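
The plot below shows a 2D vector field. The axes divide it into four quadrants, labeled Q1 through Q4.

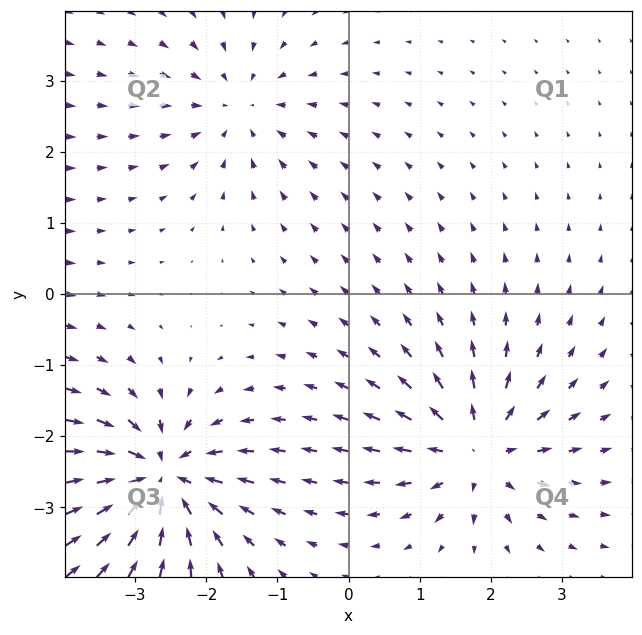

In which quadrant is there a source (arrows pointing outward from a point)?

The source sits at approximately (1.8, -2.2), which lies in quadrant Q4. The divergence there is about +5, positive as expected for a source.

Q4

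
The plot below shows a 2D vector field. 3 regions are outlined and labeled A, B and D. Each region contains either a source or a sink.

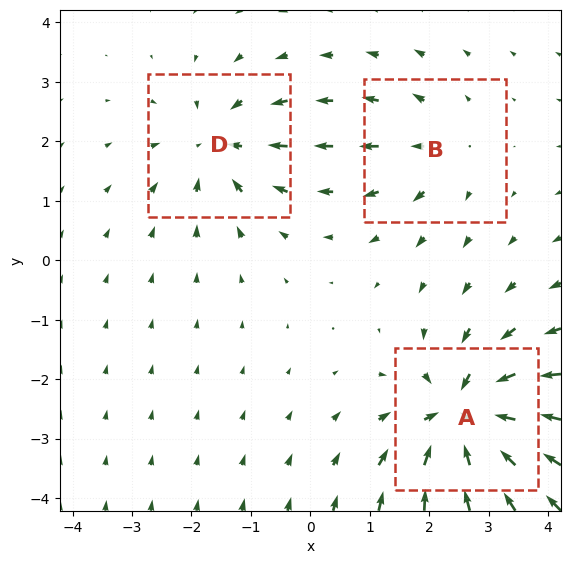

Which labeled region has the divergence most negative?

A

Divergence at each region's feature centre — A: about -6, B: about +2, D: about -3. Region A is most negative.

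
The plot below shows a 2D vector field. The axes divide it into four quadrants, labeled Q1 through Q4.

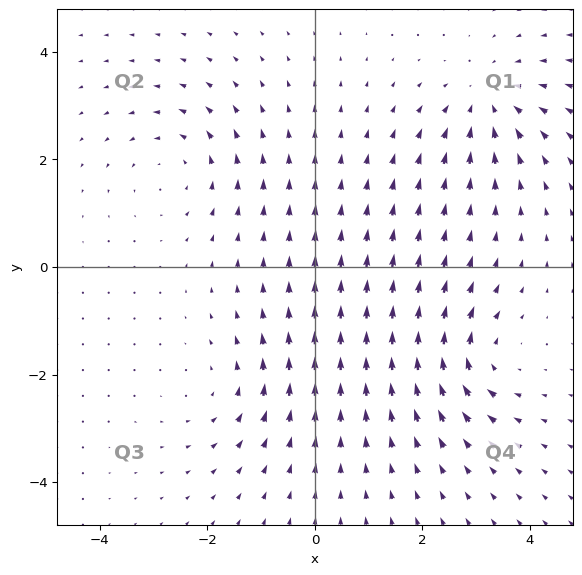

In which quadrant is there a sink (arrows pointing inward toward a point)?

Q1

The sink sits at approximately (3.2, 3.1), which lies in quadrant Q1. The divergence there is about -4, negative as expected for a sink.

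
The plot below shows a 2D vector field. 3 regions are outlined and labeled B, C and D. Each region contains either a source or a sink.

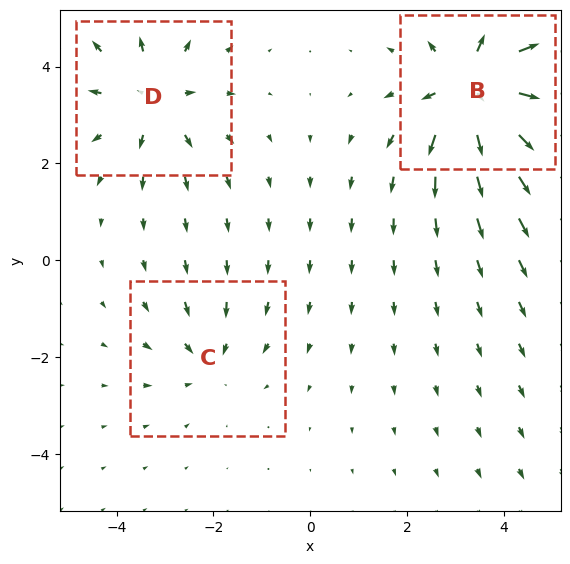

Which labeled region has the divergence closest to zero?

C

Divergence at each region's feature centre — B: about +5, C: about -2, D: about +3. Region C is closest to zero.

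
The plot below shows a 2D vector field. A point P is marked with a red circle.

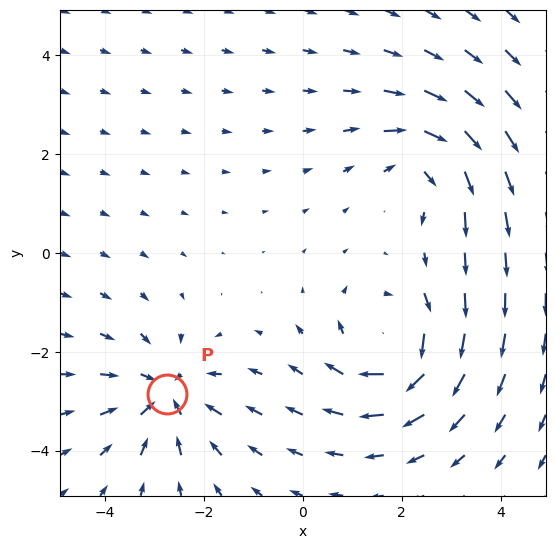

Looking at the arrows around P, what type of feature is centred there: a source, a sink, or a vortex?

At P (-2.8, -2.9) the arrows converge inward. Divergence about -4, curl ≈0 — negative divergence with near-zero curl is a sink.

sink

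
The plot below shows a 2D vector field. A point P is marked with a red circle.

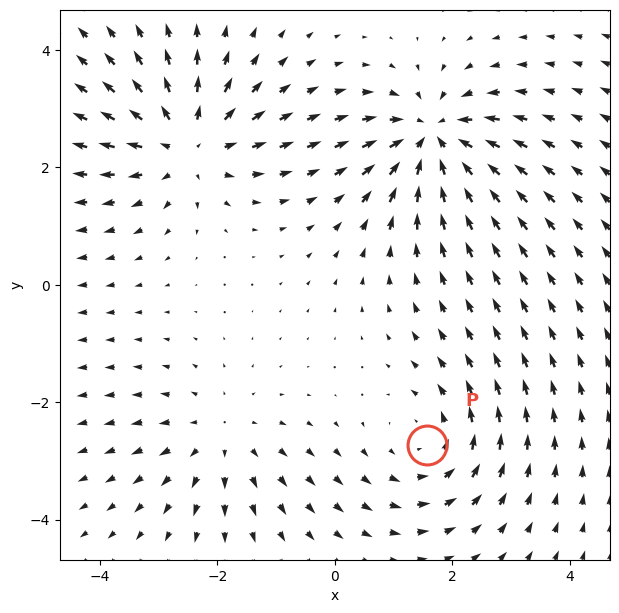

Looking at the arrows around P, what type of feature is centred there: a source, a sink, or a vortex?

At P (1.6, -2.7) the arrows circulate counterclockwise. Divergence ≈0, curl about +3 — near-zero divergence with nonzero curl is a vortex.

vortex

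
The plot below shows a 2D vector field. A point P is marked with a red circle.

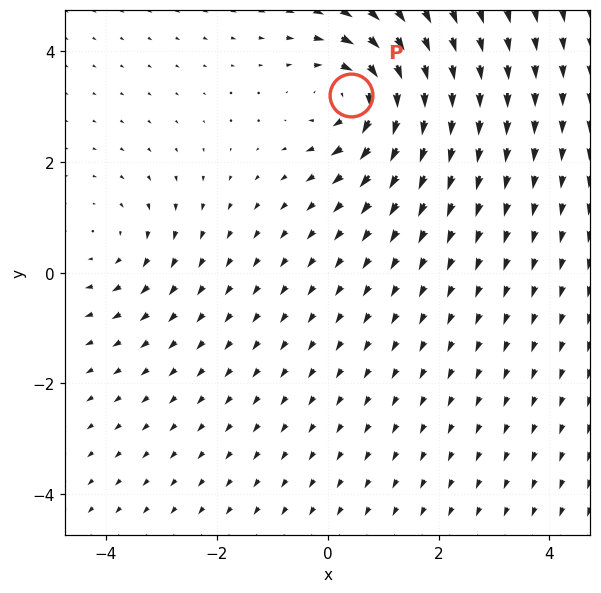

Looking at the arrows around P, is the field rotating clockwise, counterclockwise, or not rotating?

clockwise

Near P at (0.4, 3.2) the arrows circulate clockwise. The curl (z-component) there is about -5; negative curl means clockwise rotation.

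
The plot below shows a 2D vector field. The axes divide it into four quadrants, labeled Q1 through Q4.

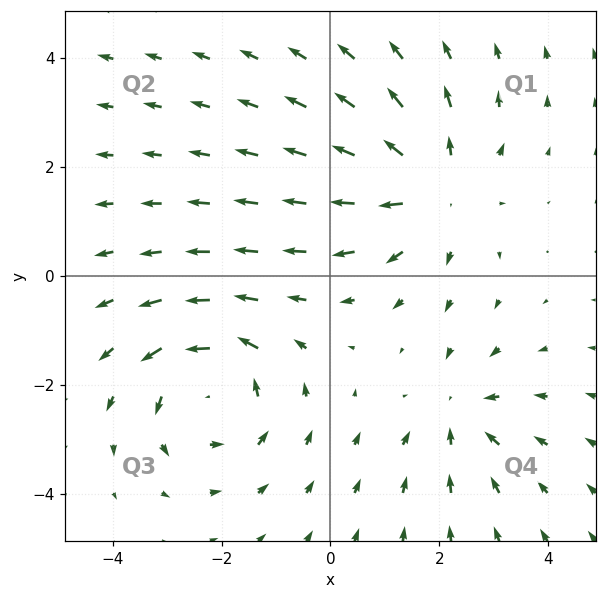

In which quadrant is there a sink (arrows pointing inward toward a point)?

The sink sits at approximately (2.4, -2.6), which lies in quadrant Q4. The divergence there is about -3, negative as expected for a sink.

Q4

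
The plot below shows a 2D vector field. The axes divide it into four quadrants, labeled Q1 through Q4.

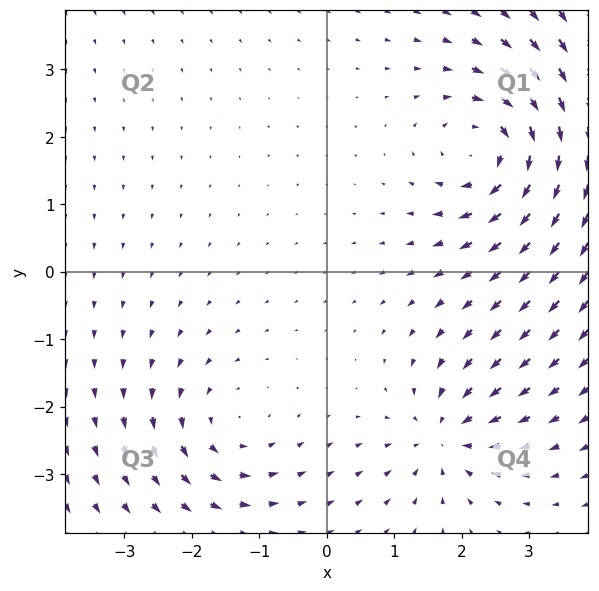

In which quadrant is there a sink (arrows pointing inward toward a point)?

Q4

The sink sits at approximately (1.8, -2.4), which lies in quadrant Q4. The divergence there is about -4, negative as expected for a sink.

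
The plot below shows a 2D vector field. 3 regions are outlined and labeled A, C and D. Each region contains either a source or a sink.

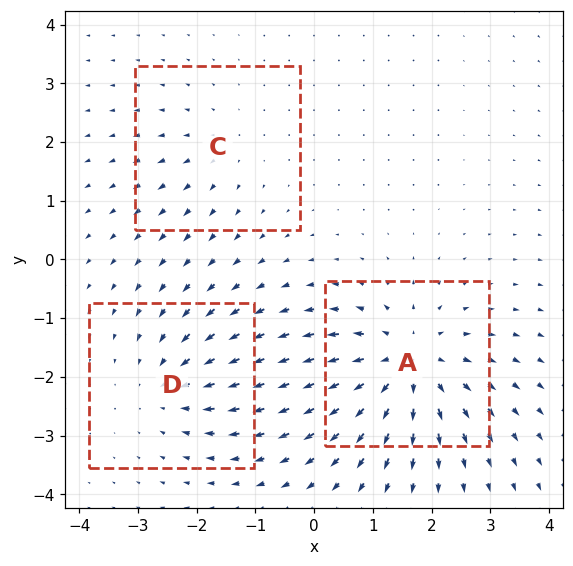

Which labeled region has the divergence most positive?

Divergence at each region's feature centre — A: about +5, C: about +2, D: about -3. Region A is most positive.

A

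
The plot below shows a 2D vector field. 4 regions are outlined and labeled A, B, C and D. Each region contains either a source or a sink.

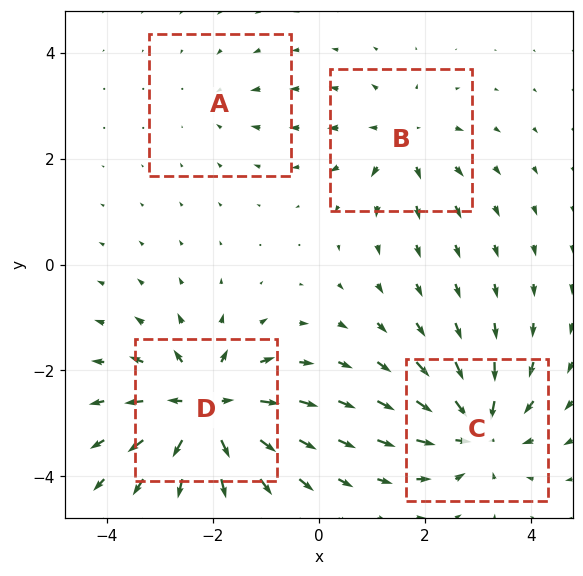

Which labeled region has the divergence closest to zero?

Divergence at each region's feature centre — A: about -2, B: about +4, C: about -7, D: about +8. Region A is closest to zero.

A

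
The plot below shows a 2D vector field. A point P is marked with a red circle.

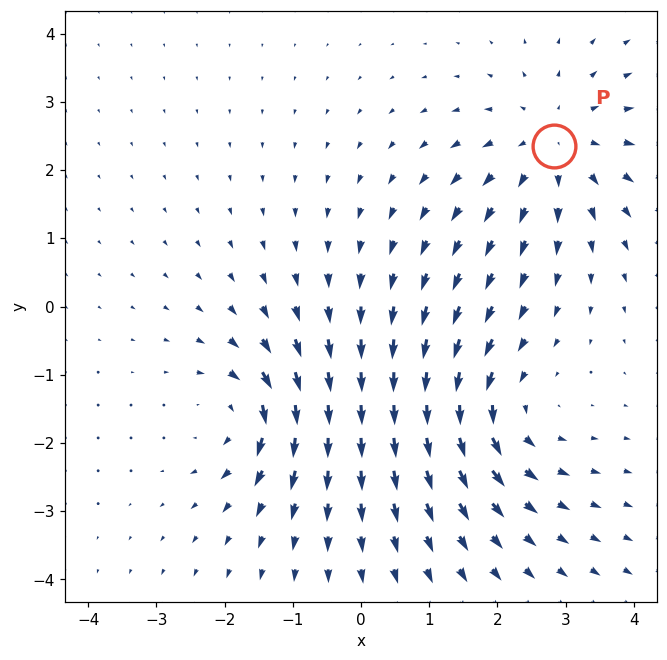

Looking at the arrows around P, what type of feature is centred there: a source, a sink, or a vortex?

At P (2.8, 2.4) the arrows spread outward. Divergence about +4, curl ≈0 — positive divergence with near-zero curl is a source.

source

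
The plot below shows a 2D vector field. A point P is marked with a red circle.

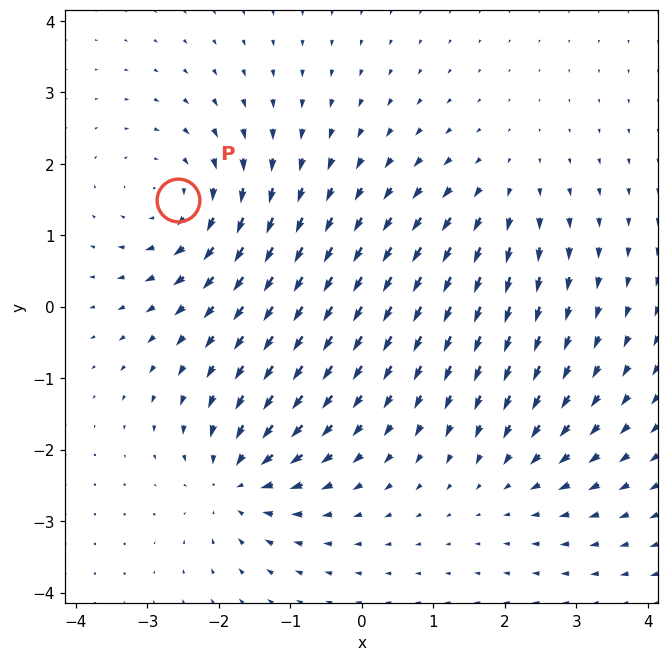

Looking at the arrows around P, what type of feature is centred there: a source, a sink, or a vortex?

At P (-2.6, 1.5) the arrows circulate clockwise. Divergence ≈0, curl about -5 — near-zero divergence with nonzero curl is a vortex.

vortex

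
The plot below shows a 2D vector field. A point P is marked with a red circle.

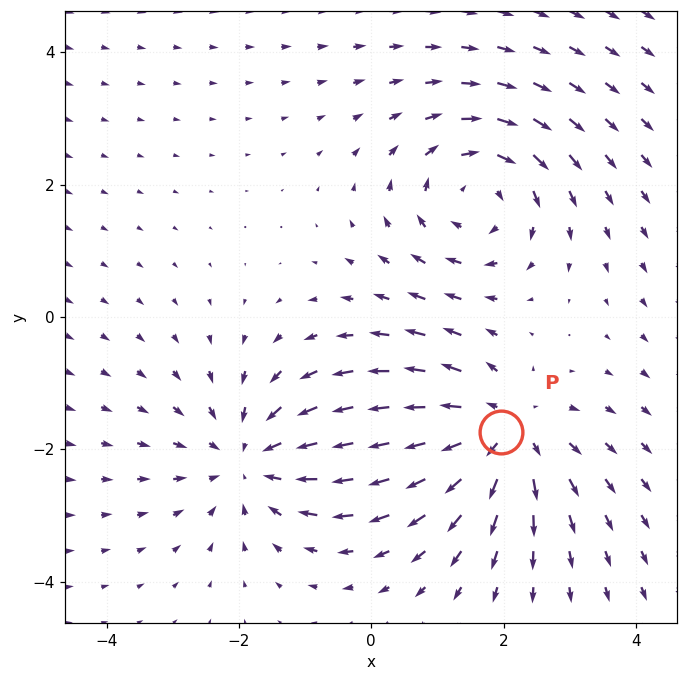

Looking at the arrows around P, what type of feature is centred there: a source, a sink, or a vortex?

source

At P (2.0, -1.7) the arrows spread outward. Divergence about +5, curl ≈0 — positive divergence with near-zero curl is a source.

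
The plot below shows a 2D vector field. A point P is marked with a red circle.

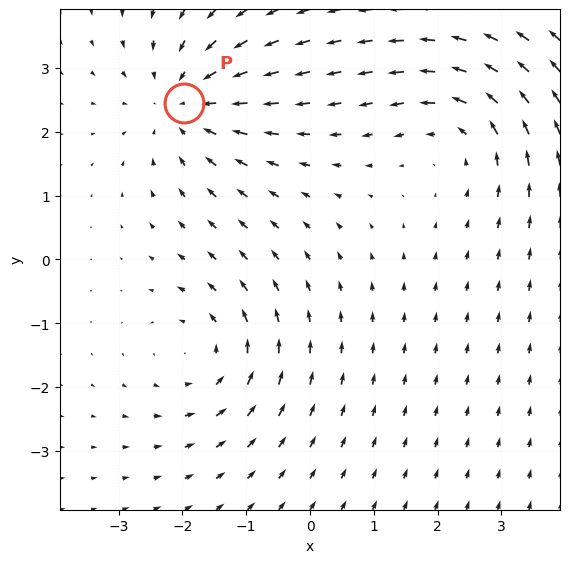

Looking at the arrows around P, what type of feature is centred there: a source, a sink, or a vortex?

At P (-2.0, 2.4) the arrows converge inward. Divergence about -4, curl ≈0 — negative divergence with near-zero curl is a sink.

sink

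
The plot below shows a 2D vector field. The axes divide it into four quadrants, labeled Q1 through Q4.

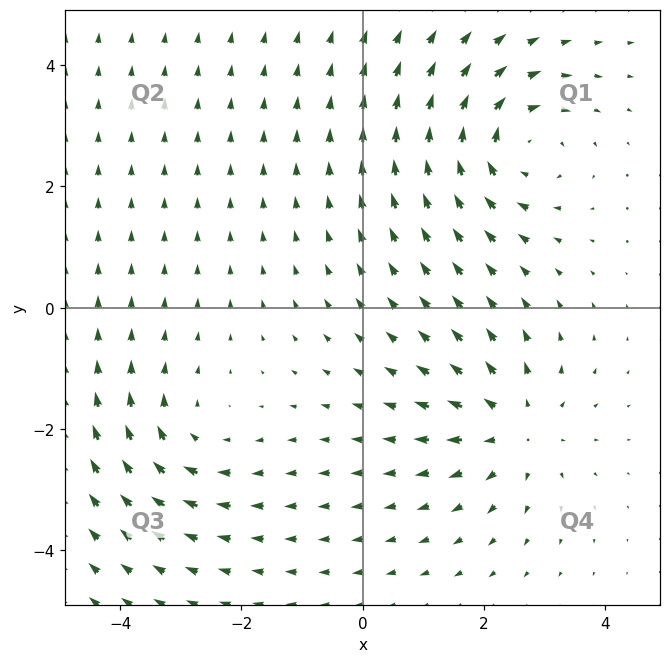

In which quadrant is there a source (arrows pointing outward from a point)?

The source sits at approximately (2.5, -2.0), which lies in quadrant Q4. The divergence there is about +4, positive as expected for a source.

Q4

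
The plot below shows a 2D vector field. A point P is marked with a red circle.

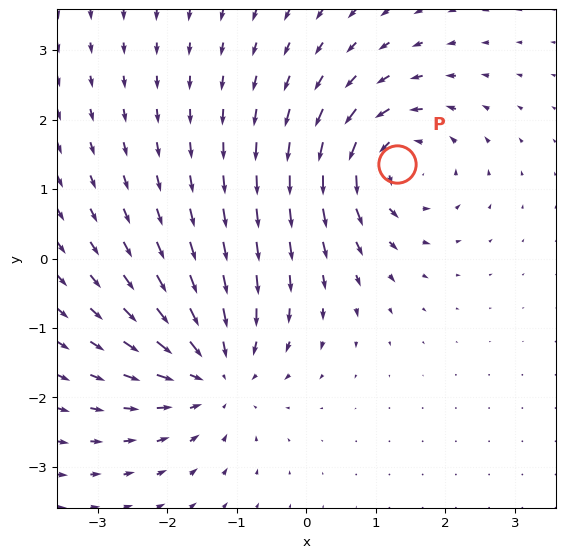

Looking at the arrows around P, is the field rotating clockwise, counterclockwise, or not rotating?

counterclockwise

Near P at (1.3, 1.4) the arrows circulate counterclockwise. The curl (z-component) there is about +6; positive curl means counterclockwise rotation.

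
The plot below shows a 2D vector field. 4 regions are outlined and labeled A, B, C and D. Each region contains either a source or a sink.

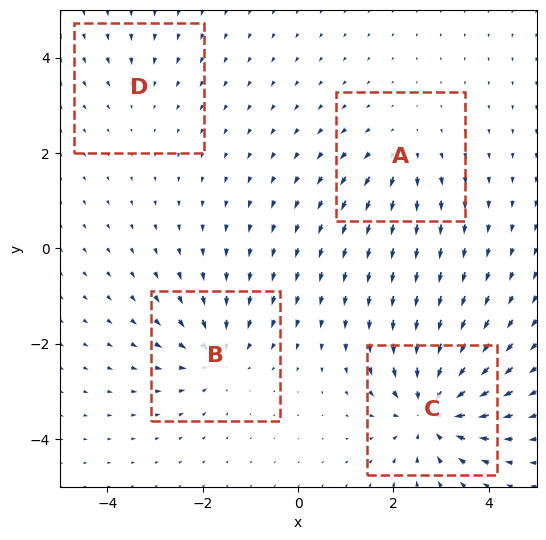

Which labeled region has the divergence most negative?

Divergence at each region's feature centre — A: about +4, B: about -5, C: about -8, D: about -2. Region C is most negative.

C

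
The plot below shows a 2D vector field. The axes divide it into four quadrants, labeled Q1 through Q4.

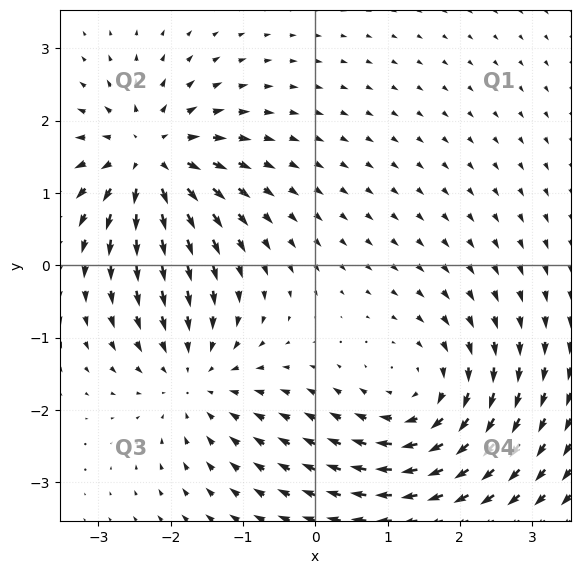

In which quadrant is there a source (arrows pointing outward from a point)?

The source sits at approximately (-2.3, 1.5), which lies in quadrant Q2. The divergence there is about +7, positive as expected for a source.

Q2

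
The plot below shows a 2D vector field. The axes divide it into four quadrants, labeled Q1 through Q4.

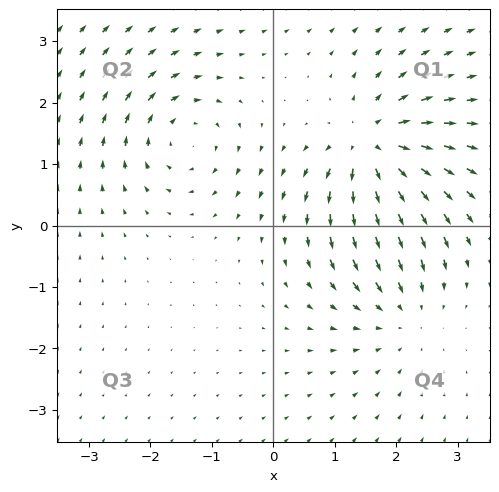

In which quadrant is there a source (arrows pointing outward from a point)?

The source sits at approximately (1.6, 1.3), which lies in quadrant Q1. The divergence there is about +6, positive as expected for a source.

Q1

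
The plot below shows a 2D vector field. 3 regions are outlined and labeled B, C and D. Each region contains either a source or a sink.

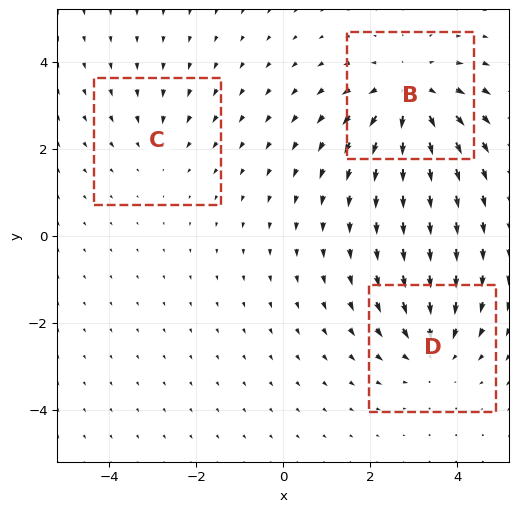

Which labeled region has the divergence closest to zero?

Divergence at each region's feature centre — B: about +4, C: about -2, D: about -3. Region C is closest to zero.

C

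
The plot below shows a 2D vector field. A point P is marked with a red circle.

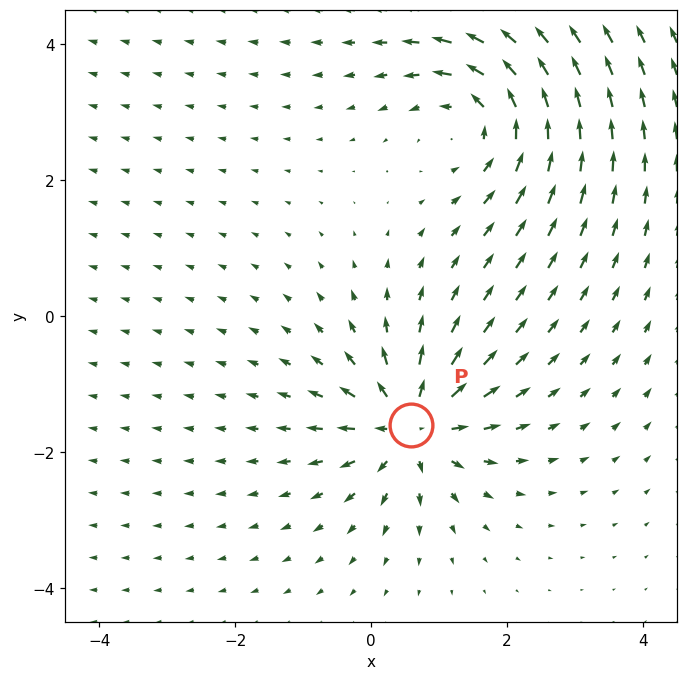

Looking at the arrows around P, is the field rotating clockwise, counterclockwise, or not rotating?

Near P at (0.6, -1.6) the arrows show no circulation. The curl there is ≈0.

not rotating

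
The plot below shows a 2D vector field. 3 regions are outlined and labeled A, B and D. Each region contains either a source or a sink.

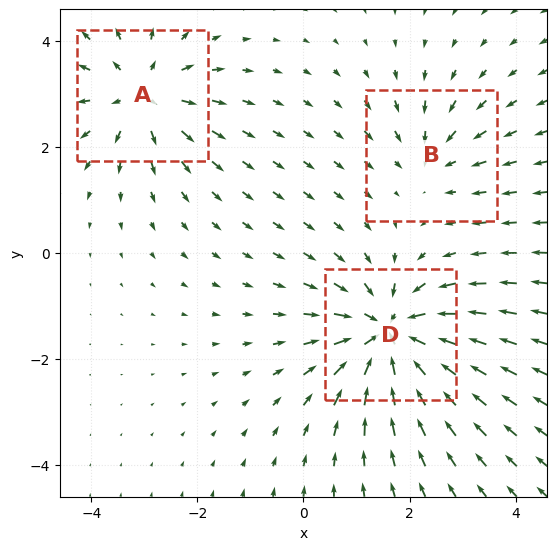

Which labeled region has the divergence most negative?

Divergence at each region's feature centre — A: about +4, B: about -2, D: about -5. Region D is most negative.

D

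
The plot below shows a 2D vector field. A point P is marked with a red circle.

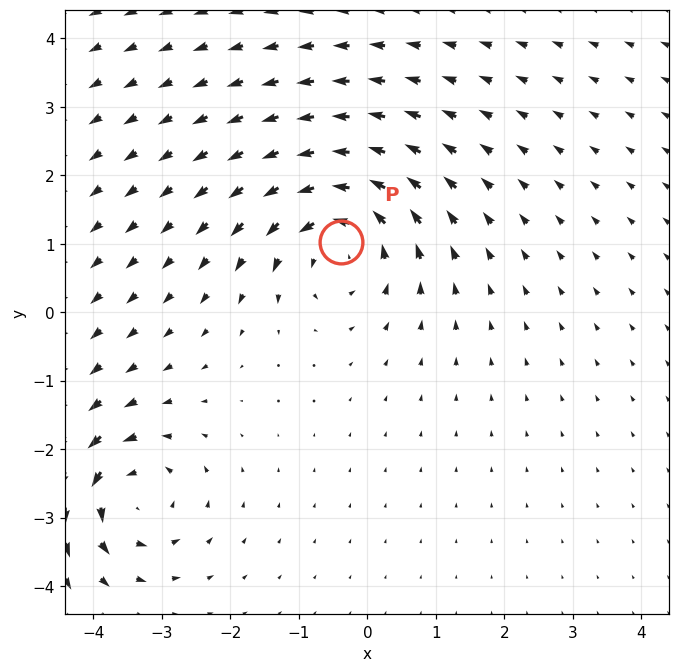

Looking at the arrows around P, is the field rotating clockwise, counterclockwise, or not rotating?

Near P at (-0.4, 1.0) the arrows circulate counterclockwise. The curl (z-component) there is about +5; positive curl means counterclockwise rotation.

counterclockwise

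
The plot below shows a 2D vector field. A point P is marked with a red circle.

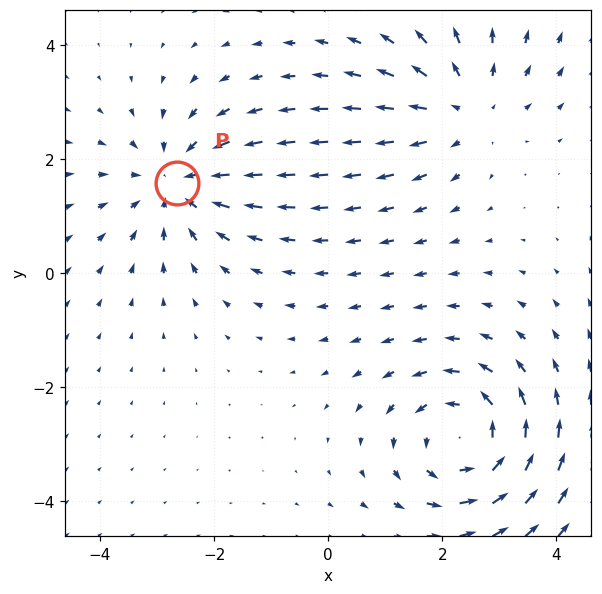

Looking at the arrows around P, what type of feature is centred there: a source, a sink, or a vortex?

At P (-2.6, 1.6) the arrows converge inward. Divergence about -3, curl ≈0 — negative divergence with near-zero curl is a sink.

sink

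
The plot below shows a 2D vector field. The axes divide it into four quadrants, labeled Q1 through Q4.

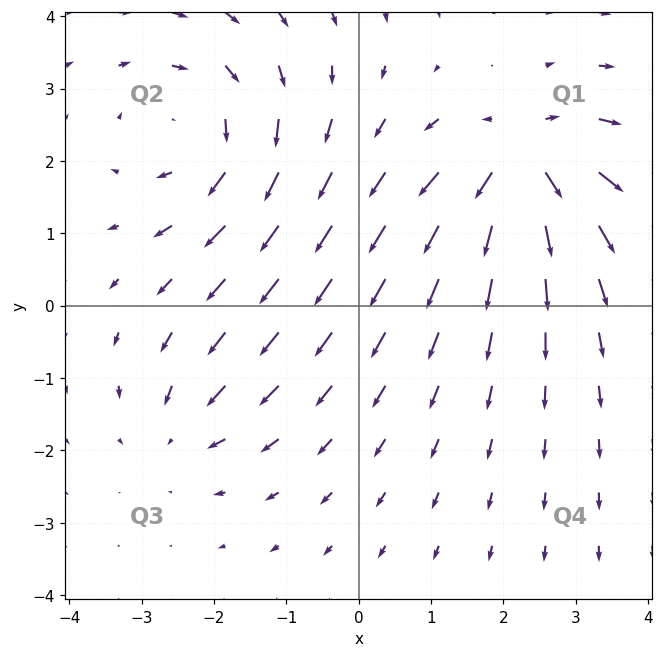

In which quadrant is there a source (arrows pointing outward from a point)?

The source sits at approximately (2.3, 2.0), which lies in quadrant Q1. The divergence there is about +6, positive as expected for a source.

Q1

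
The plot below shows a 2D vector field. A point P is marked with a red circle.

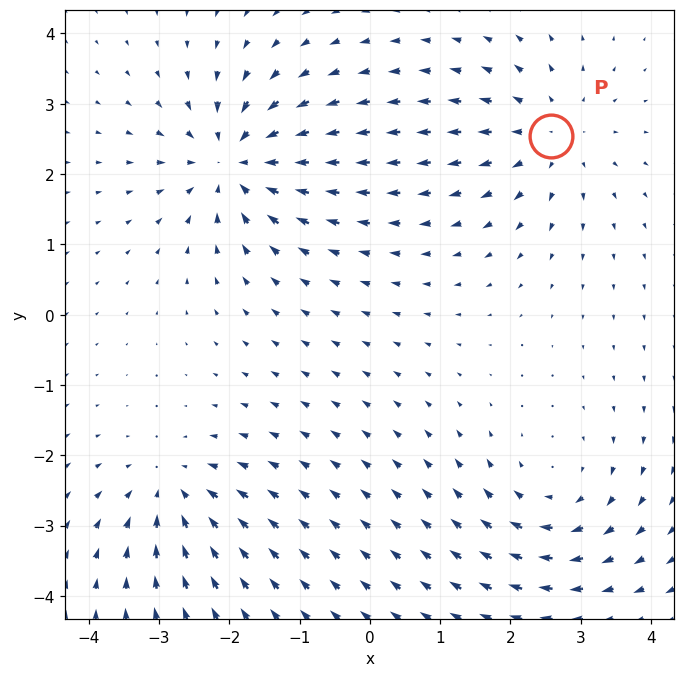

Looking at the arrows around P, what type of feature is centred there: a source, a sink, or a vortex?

At P (2.6, 2.5) the arrows spread outward. Divergence about +4, curl ≈0 — positive divergence with near-zero curl is a source.

source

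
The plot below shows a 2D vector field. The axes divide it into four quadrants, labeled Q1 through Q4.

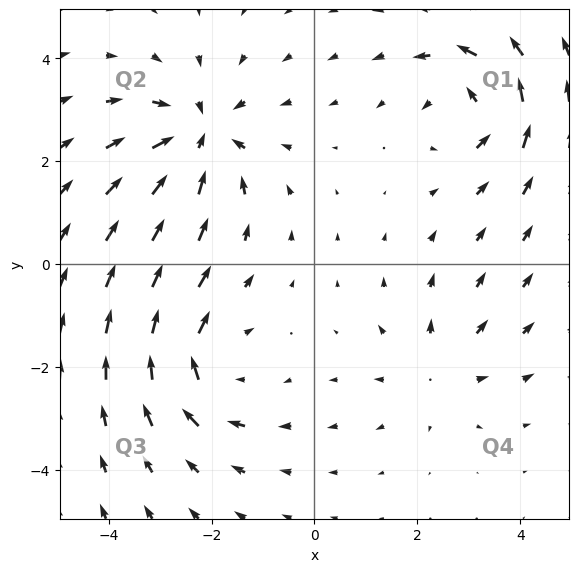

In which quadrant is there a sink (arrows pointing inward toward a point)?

The sink sits at approximately (-2.2, 2.5), which lies in quadrant Q2. The divergence there is about -5, negative as expected for a sink.

Q2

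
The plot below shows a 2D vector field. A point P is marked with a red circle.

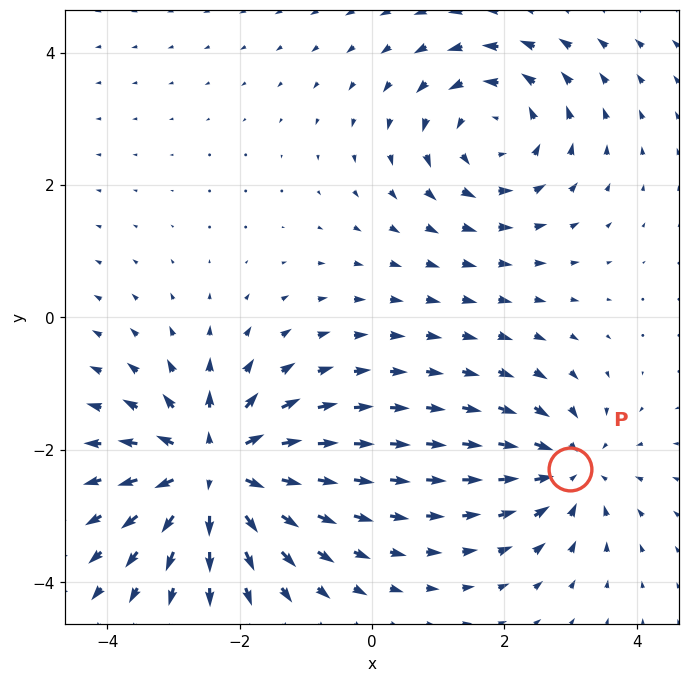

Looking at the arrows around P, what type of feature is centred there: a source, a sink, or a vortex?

sink

At P (3.0, -2.3) the arrows converge inward. Divergence about -3, curl ≈0 — negative divergence with near-zero curl is a sink.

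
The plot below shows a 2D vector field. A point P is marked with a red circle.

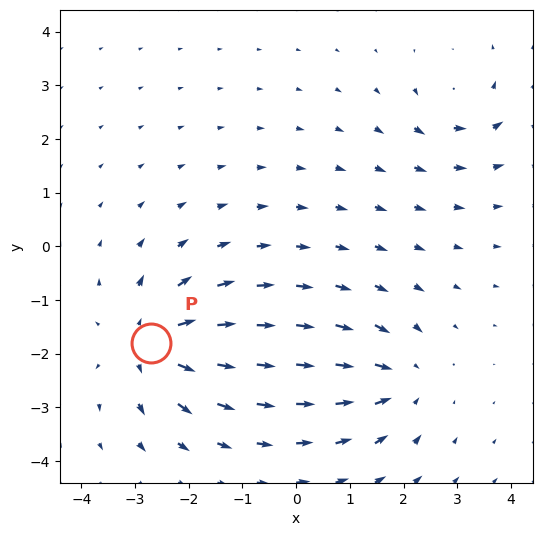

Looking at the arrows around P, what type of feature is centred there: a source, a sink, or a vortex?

At P (-2.7, -1.8) the arrows spread outward. Divergence about +6, curl ≈0 — positive divergence with near-zero curl is a source.

source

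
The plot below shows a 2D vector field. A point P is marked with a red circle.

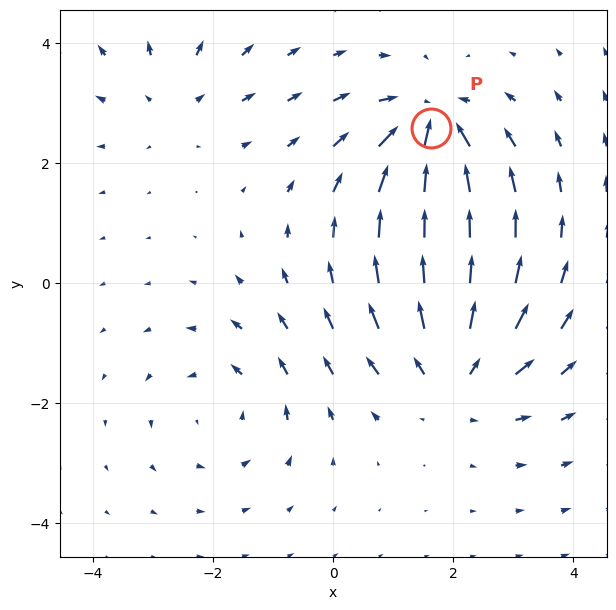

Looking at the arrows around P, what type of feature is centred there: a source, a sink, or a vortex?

sink

At P (1.6, 2.6) the arrows converge inward. Divergence about -6, curl ≈0 — negative divergence with near-zero curl is a sink.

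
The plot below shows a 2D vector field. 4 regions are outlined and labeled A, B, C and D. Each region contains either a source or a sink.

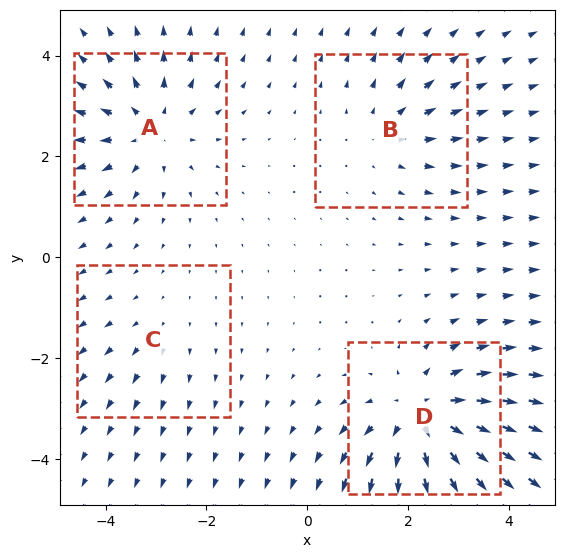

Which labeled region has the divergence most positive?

Divergence at each region's feature centre — A: about +5, B: about +3, C: about +2, D: about +7. Region D is most positive.

D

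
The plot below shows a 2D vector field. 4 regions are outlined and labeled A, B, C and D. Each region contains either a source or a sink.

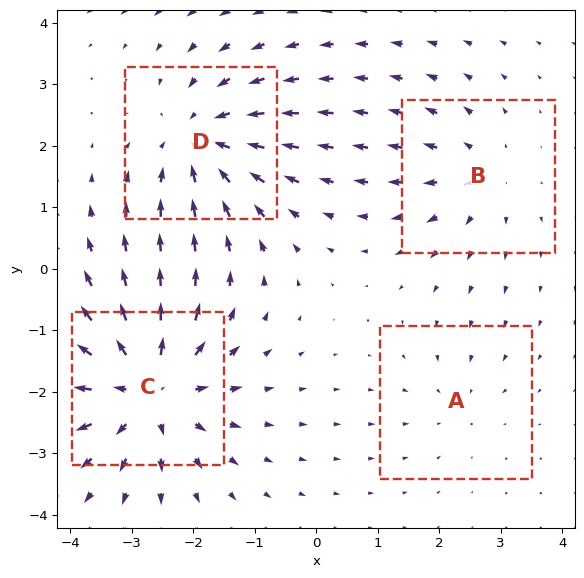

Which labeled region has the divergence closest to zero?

A

Divergence at each region's feature centre — A: about -2, B: about +3, C: about +6, D: about -5. Region A is closest to zero.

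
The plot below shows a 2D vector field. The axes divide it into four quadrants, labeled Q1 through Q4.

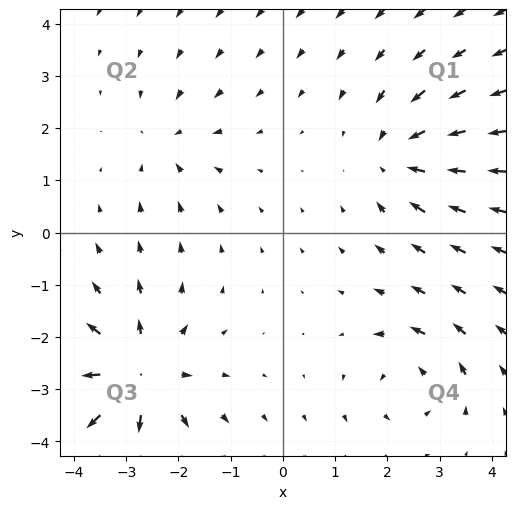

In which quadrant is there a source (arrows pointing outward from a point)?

The source sits at approximately (-2.8, -2.7), which lies in quadrant Q3. The divergence there is about +5, positive as expected for a source.

Q3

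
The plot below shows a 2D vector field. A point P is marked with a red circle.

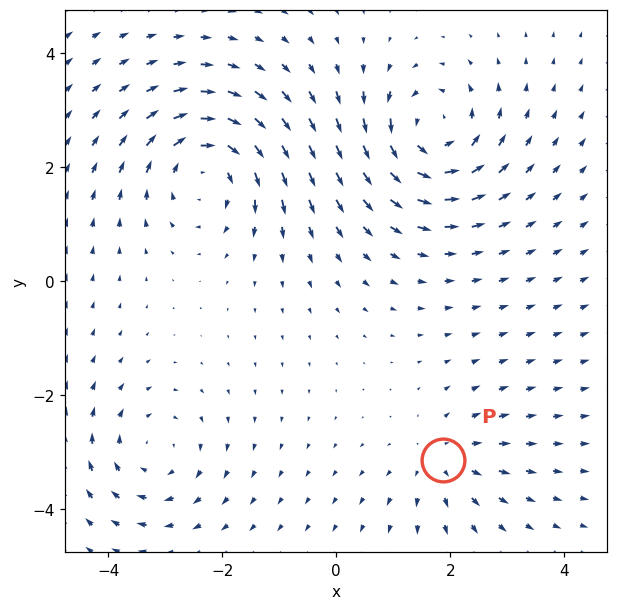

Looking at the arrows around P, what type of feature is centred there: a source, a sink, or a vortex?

At P (1.9, -3.1) the arrows spread outward. Divergence about +3, curl ≈0 — positive divergence with near-zero curl is a source.

source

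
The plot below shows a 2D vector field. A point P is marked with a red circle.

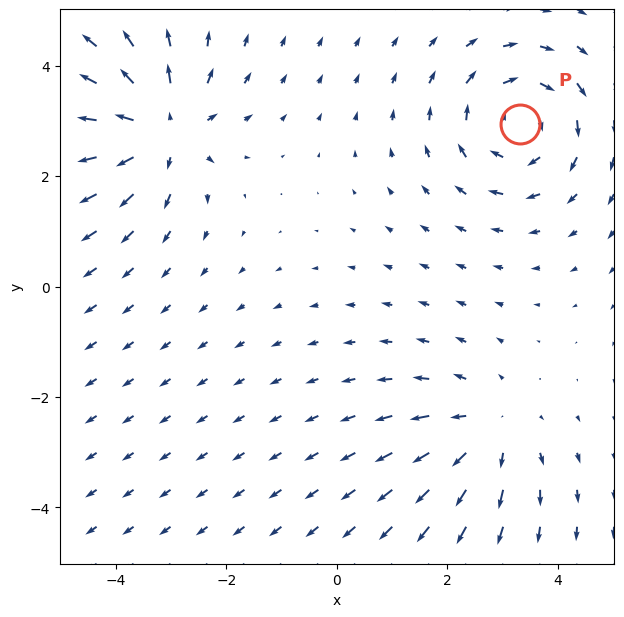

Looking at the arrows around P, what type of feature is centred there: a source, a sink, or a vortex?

At P (3.3, 2.9) the arrows circulate clockwise. Divergence ≈0, curl about -4 — near-zero divergence with nonzero curl is a vortex.

vortex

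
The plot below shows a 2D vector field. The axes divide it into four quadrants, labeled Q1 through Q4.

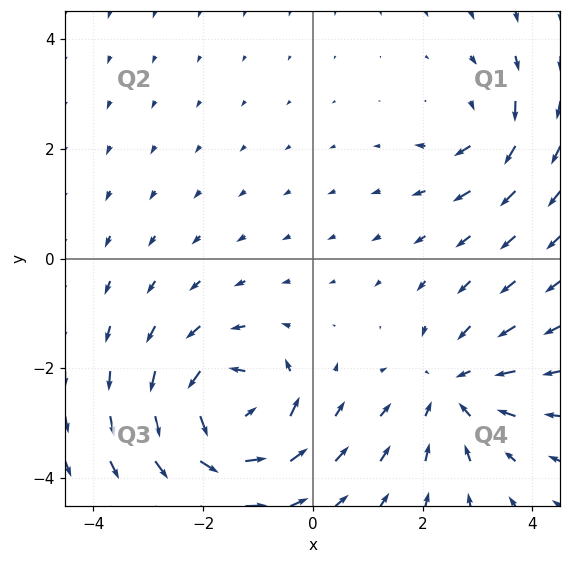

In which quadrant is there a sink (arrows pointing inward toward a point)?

The sink sits at approximately (2.5, -2.4), which lies in quadrant Q4. The divergence there is about -3, negative as expected for a sink.

Q4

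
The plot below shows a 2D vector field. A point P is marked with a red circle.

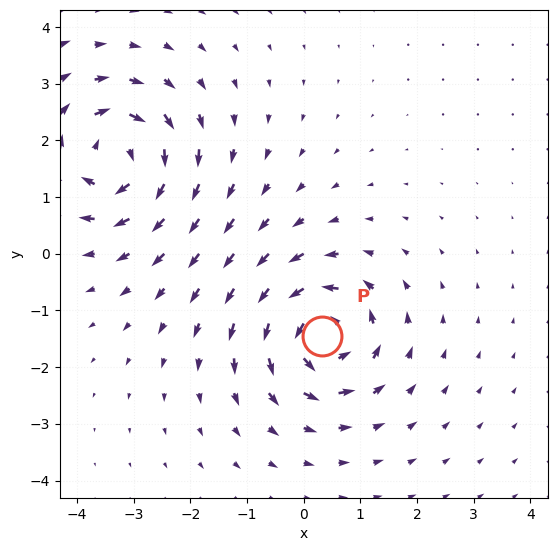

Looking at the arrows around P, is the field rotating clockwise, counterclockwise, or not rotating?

counterclockwise

Near P at (0.3, -1.4) the arrows circulate counterclockwise. The curl (z-component) there is about +5; positive curl means counterclockwise rotation.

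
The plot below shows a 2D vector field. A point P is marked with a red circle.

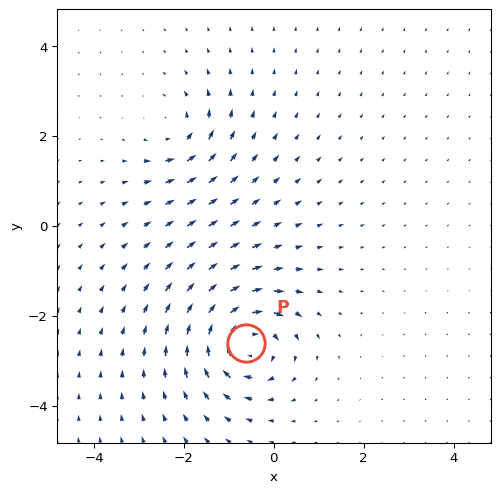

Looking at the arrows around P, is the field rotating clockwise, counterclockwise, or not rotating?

Near P at (-0.6, -2.6) the arrows circulate clockwise. The curl (z-component) there is about -6; negative curl means clockwise rotation.

clockwise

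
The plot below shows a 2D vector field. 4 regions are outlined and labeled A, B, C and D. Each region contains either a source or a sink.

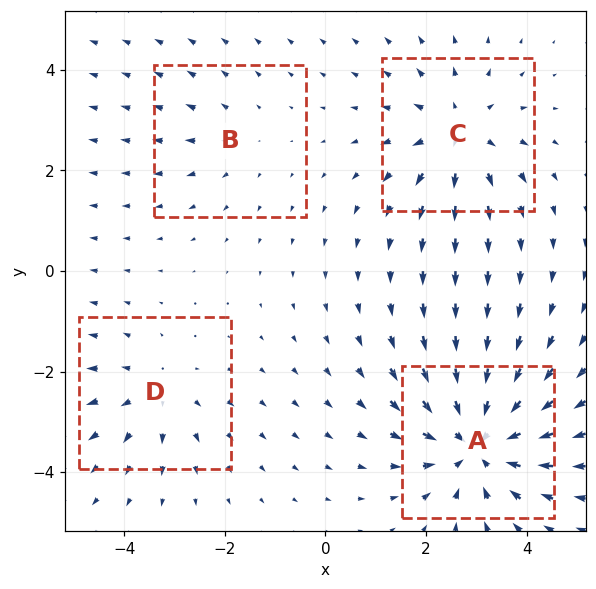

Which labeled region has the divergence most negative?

Divergence at each region's feature centre — A: about -6, B: about +2, C: about +4, D: about +3. Region A is most negative.

A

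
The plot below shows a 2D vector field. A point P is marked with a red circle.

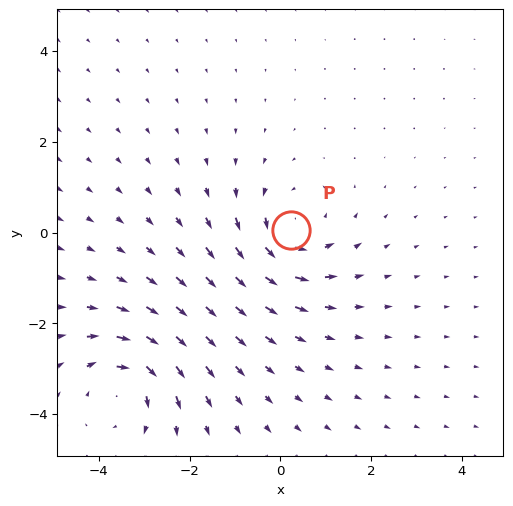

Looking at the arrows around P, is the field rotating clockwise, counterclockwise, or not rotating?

Near P at (0.2, 0.1) the arrows circulate counterclockwise. The curl (z-component) there is about +4; positive curl means counterclockwise rotation.

counterclockwise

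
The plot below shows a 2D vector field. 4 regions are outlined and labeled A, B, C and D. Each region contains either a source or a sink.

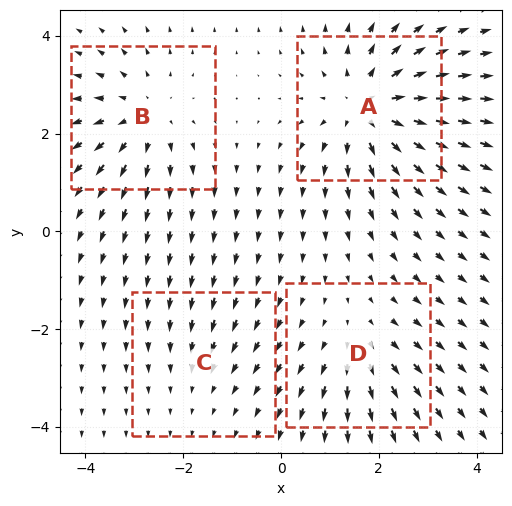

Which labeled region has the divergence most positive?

Divergence at each region's feature centre — A: about +5, B: about +4, C: about -1, D: about +3. Region A is most positive.

A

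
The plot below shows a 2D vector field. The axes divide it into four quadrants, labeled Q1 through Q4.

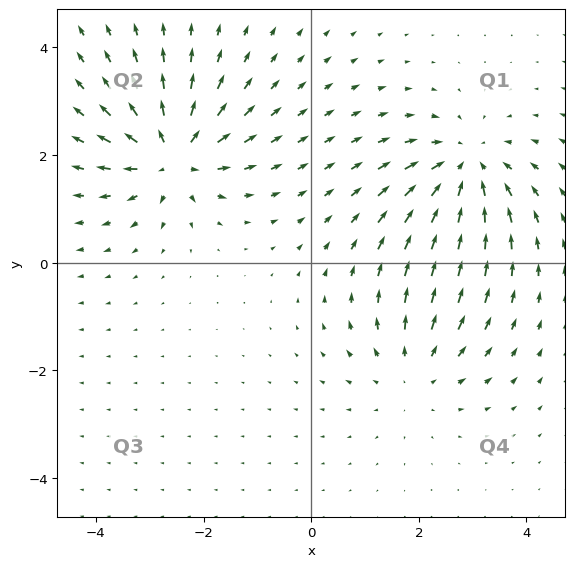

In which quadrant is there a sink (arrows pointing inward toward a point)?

Q1

The sink sits at approximately (2.9, 1.8), which lies in quadrant Q1. The divergence there is about -4, negative as expected for a sink.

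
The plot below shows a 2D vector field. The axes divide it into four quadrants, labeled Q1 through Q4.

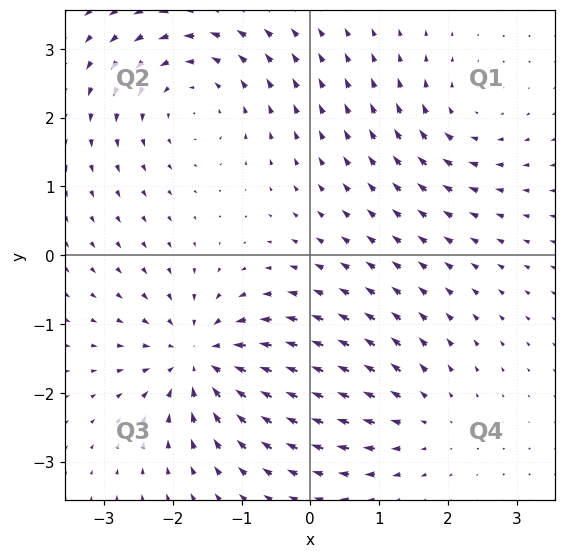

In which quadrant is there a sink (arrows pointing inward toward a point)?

Q3

The sink sits at approximately (-1.6, -1.5), which lies in quadrant Q3. The divergence there is about -6, negative as expected for a sink.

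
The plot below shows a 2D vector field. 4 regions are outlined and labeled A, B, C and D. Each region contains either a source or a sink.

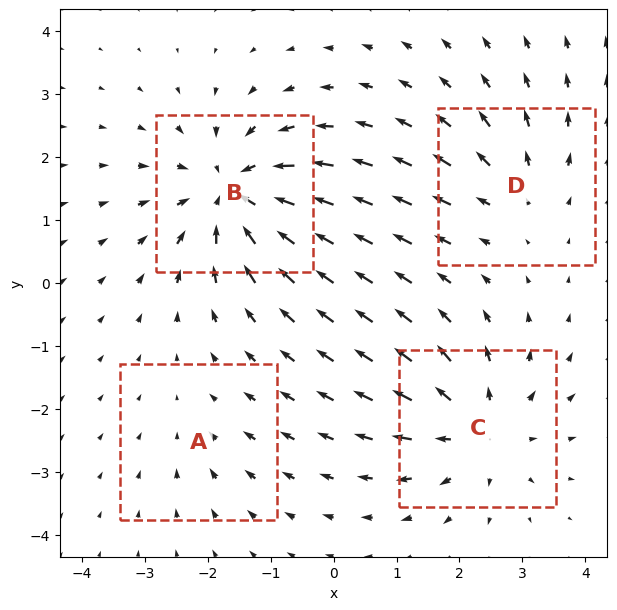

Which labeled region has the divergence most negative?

Divergence at each region's feature centre — A: about -2, B: about -7, C: about +5, D: about +3. Region B is most negative.

B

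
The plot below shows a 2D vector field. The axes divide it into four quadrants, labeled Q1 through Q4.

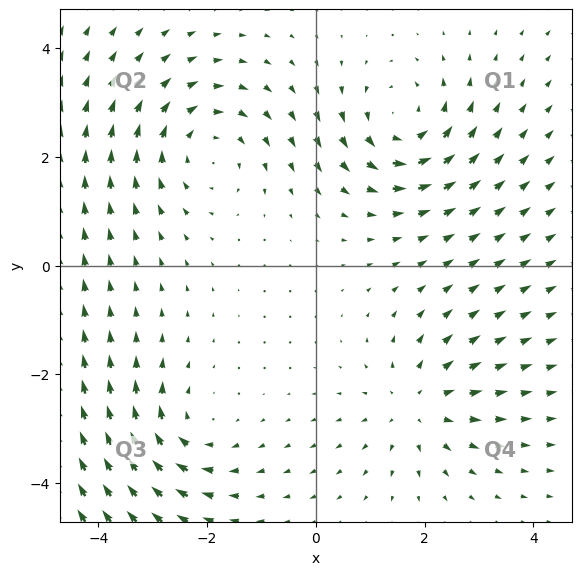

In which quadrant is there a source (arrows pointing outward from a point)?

The source sits at approximately (1.9, -2.6), which lies in quadrant Q4. The divergence there is about +3, positive as expected for a source.

Q4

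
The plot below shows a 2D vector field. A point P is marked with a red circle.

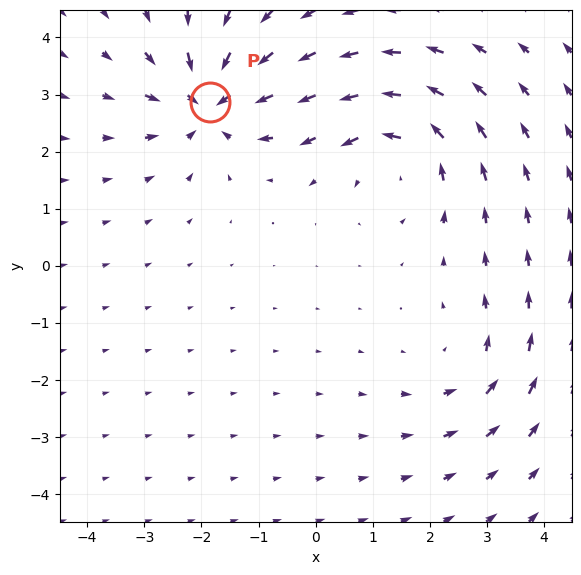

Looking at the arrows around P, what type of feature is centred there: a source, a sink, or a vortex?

sink

At P (-1.8, 2.9) the arrows converge inward. Divergence about -6, curl ≈0 — negative divergence with near-zero curl is a sink.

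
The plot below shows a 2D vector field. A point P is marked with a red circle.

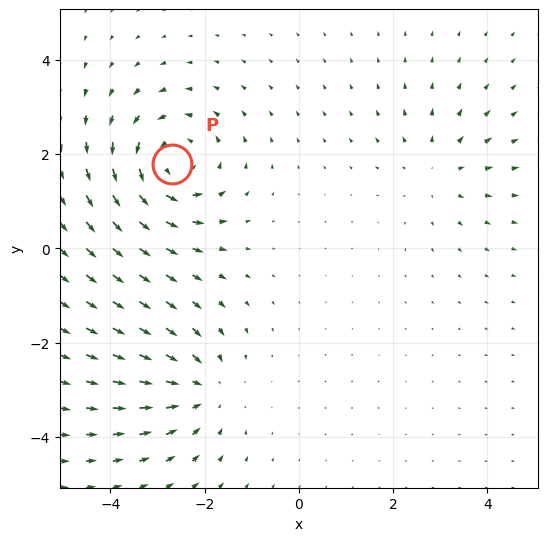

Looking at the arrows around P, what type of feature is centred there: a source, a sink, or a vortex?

vortex

At P (-2.7, 1.8) the arrows circulate counterclockwise. Divergence ≈0, curl about +5 — near-zero divergence with nonzero curl is a vortex.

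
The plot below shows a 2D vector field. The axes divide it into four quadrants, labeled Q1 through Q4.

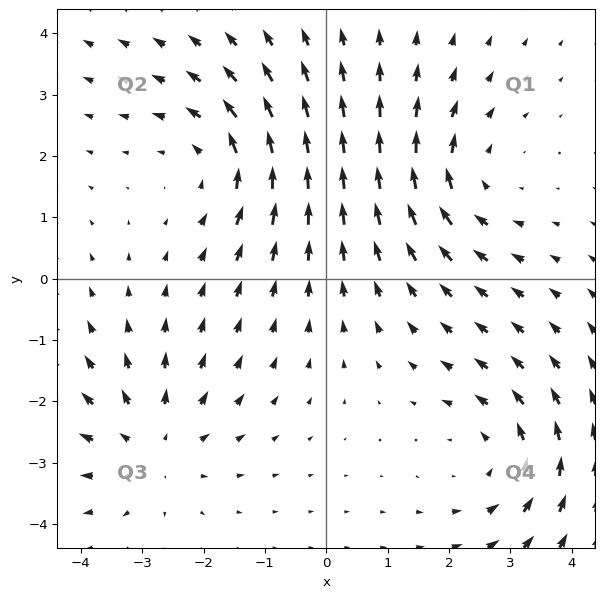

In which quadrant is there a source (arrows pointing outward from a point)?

The source sits at approximately (-2.8, -2.7), which lies in quadrant Q3. The divergence there is about +4, positive as expected for a source.

Q3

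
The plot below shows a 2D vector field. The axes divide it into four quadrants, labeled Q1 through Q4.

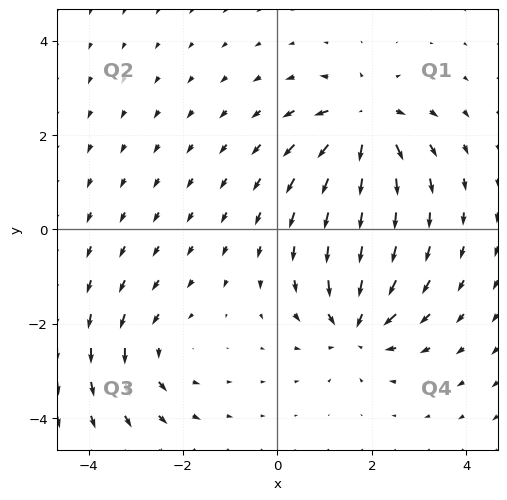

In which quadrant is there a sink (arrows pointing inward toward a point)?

The sink sits at approximately (1.7, -2.0), which lies in quadrant Q4. The divergence there is about -5, negative as expected for a sink.

Q4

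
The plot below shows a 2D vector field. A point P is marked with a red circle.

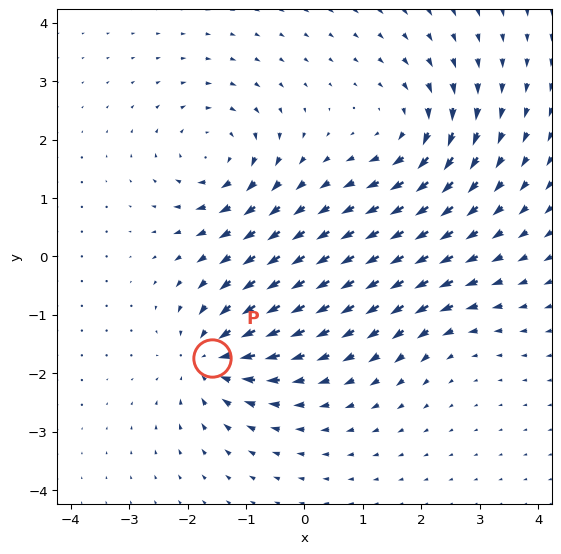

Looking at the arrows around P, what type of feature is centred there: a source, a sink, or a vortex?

sink

At P (-1.6, -1.7) the arrows converge inward. Divergence about -6, curl ≈0 — negative divergence with near-zero curl is a sink.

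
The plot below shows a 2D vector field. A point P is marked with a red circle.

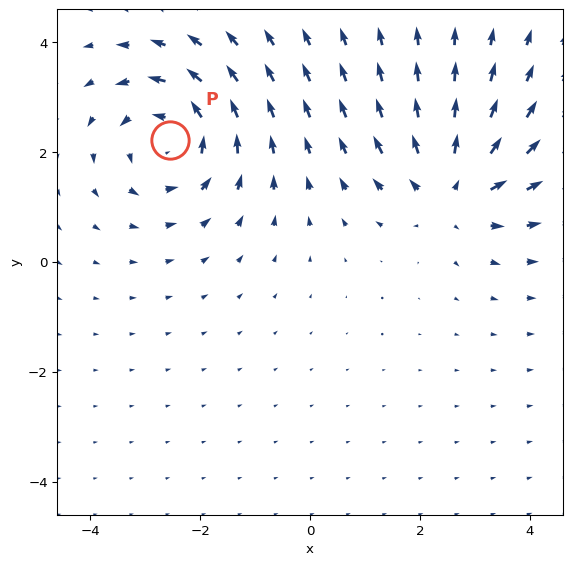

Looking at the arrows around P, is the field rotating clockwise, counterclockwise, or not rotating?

Near P at (-2.6, 2.2) the arrows circulate counterclockwise. The curl (z-component) there is about +3; positive curl means counterclockwise rotation.

counterclockwise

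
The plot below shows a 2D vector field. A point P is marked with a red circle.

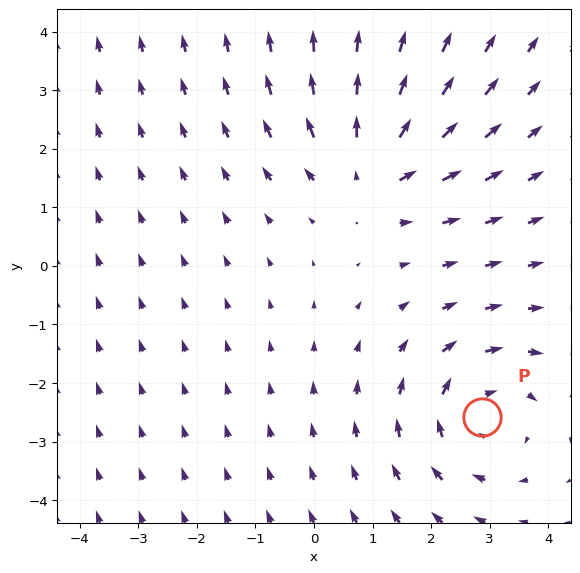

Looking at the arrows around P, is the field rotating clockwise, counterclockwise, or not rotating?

Near P at (2.9, -2.6) the arrows circulate clockwise. The curl (z-component) there is about -3; negative curl means clockwise rotation.

clockwise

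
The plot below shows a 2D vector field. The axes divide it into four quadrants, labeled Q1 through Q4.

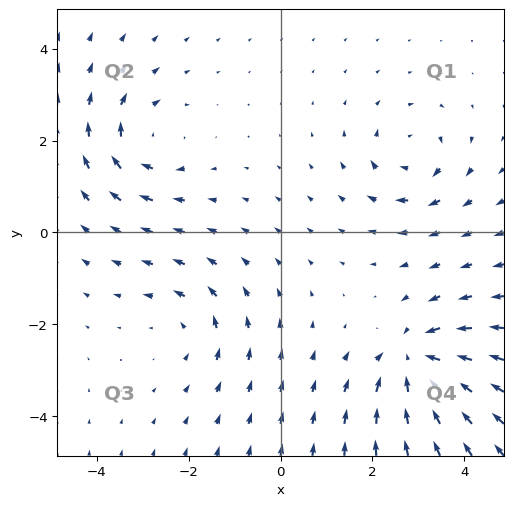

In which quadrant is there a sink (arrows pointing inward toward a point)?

Q4

The sink sits at approximately (2.9, -2.8), which lies in quadrant Q4. The divergence there is about -6, negative as expected for a sink.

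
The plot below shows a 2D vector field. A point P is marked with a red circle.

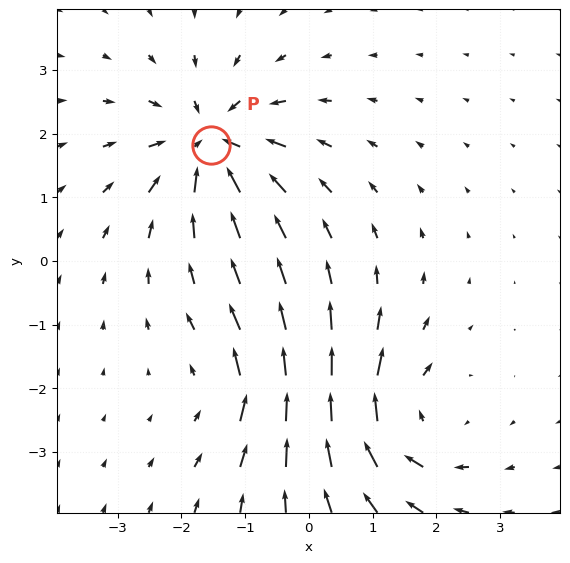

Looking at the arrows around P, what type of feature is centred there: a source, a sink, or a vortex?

sink

At P (-1.5, 1.8) the arrows converge inward. Divergence about -5, curl ≈0 — negative divergence with near-zero curl is a sink.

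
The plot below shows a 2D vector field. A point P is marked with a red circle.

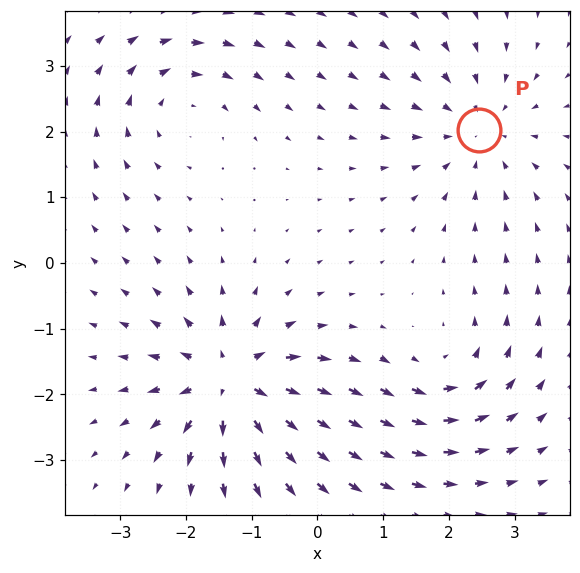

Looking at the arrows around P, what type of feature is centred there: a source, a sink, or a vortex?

At P (2.5, 2.0) the arrows converge inward. Divergence about -3, curl ≈0 — negative divergence with near-zero curl is a sink.

sink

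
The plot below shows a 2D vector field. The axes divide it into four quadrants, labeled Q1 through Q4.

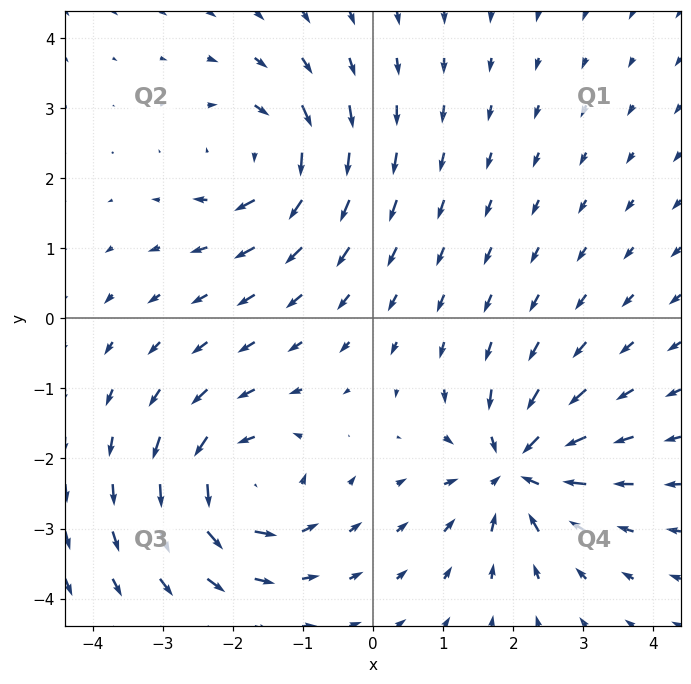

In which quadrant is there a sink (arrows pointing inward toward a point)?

Q4

The sink sits at approximately (2.0, -2.2), which lies in quadrant Q4. The divergence there is about -6, negative as expected for a sink.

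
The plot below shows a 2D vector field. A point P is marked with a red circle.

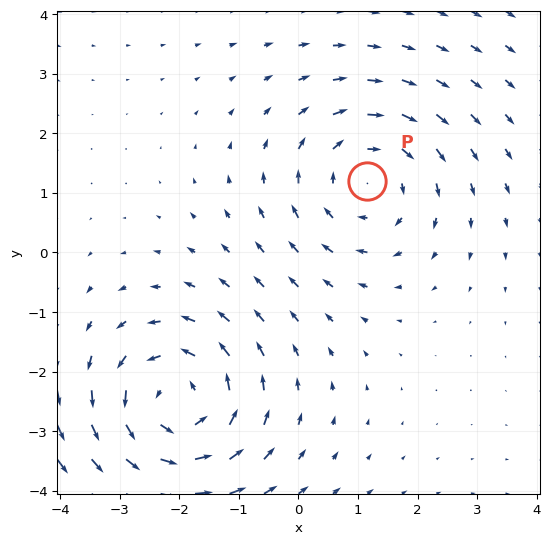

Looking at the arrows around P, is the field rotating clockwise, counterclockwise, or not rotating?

Near P at (1.1, 1.2) the arrows circulate clockwise. The curl (z-component) there is about -3; negative curl means clockwise rotation.

clockwise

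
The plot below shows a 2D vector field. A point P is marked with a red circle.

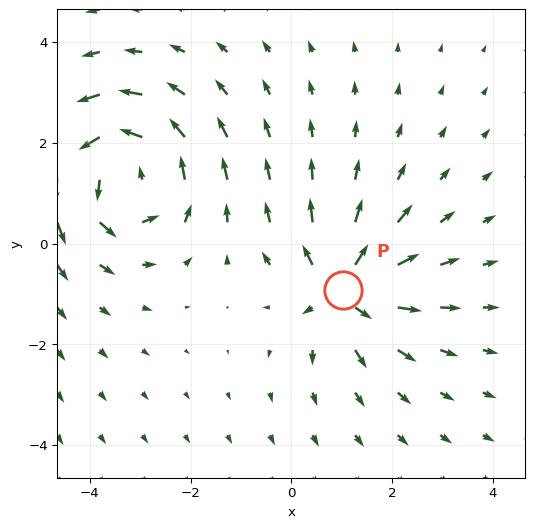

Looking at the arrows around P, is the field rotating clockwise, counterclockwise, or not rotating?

not rotating

Near P at (1.0, -0.9) the arrows show no circulation. The curl there is ≈0.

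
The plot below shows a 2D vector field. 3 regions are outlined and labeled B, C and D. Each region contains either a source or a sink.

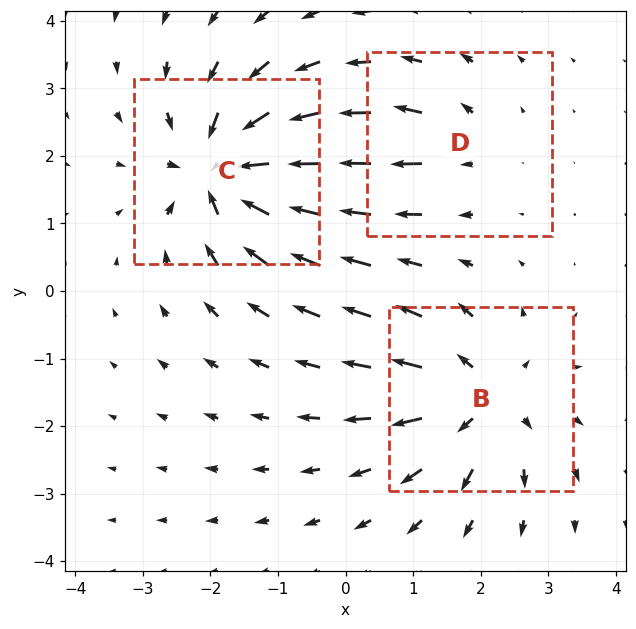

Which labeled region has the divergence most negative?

C

Divergence at each region's feature centre — B: about +4, C: about -6, D: about +2. Region C is most negative.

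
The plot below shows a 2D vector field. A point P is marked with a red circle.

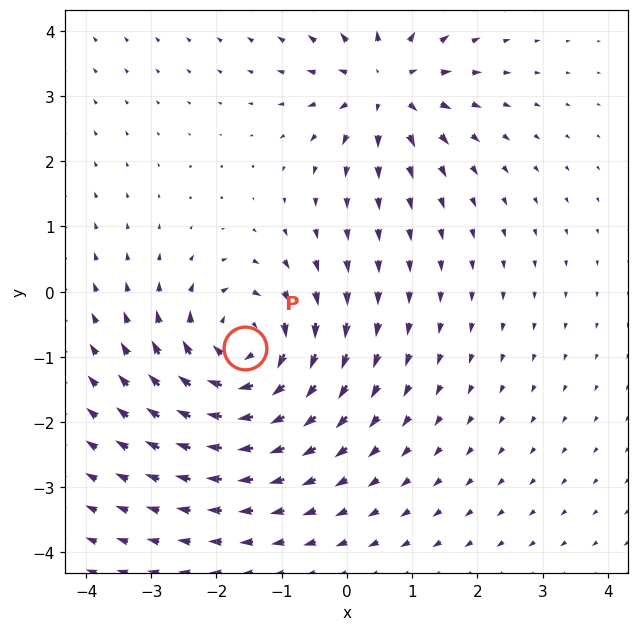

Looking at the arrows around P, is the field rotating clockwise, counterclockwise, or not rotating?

Near P at (-1.6, -0.9) the arrows circulate clockwise. The curl (z-component) there is about -5; negative curl means clockwise rotation.

clockwise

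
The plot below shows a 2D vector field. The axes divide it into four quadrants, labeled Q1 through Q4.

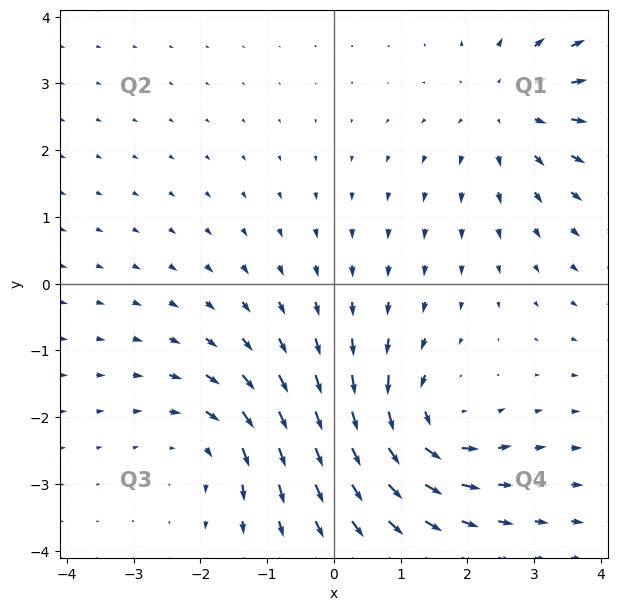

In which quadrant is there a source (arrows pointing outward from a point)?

The source sits at approximately (2.7, 2.6), which lies in quadrant Q1. The divergence there is about +3, positive as expected for a source.

Q1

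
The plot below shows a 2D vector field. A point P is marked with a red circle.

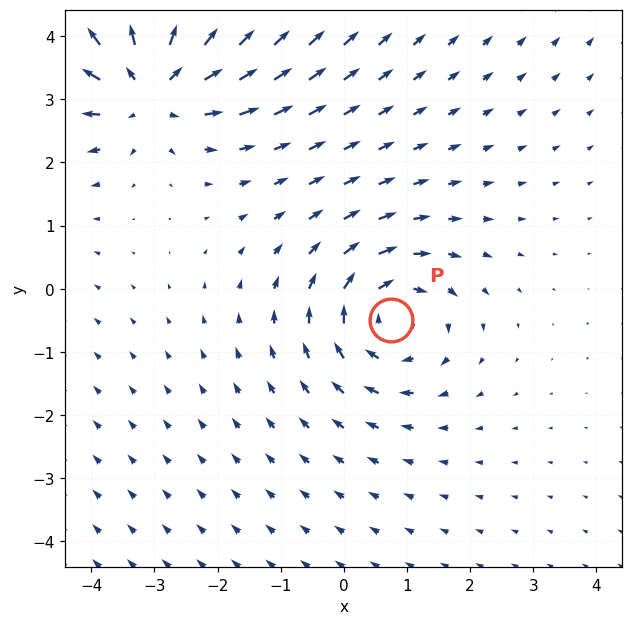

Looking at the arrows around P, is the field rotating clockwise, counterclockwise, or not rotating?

clockwise

Near P at (0.7, -0.5) the arrows circulate clockwise. The curl (z-component) there is about -4; negative curl means clockwise rotation.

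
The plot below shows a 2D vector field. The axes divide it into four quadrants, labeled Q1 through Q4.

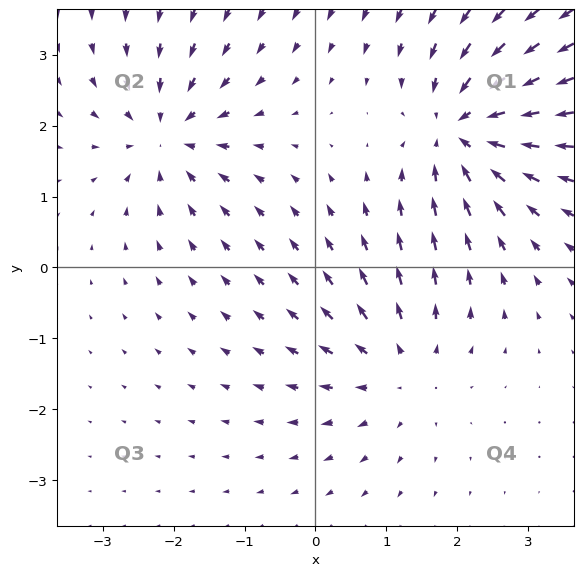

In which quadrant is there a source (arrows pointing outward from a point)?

Q4

The source sits at approximately (1.2, -1.4), which lies in quadrant Q4. The divergence there is about +4, positive as expected for a source.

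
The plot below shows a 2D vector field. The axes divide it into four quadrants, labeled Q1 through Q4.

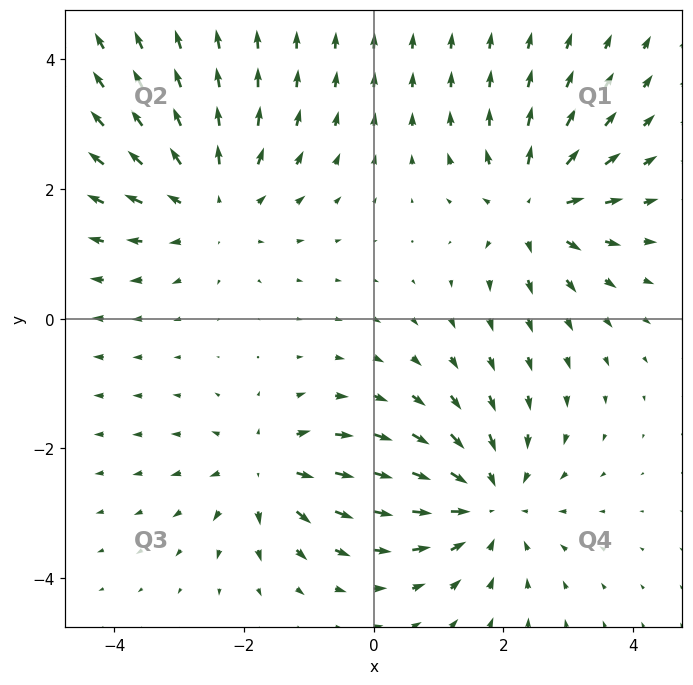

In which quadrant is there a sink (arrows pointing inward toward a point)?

Q4

The sink sits at approximately (1.8, -2.8), which lies in quadrant Q4. The divergence there is about -4, negative as expected for a sink.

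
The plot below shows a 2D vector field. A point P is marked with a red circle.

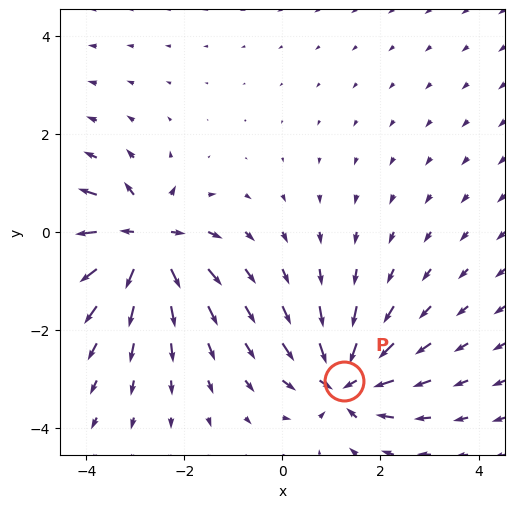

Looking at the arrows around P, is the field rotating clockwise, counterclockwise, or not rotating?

Near P at (1.3, -3.0) the arrows show no circulation. The curl there is ≈0.

not rotating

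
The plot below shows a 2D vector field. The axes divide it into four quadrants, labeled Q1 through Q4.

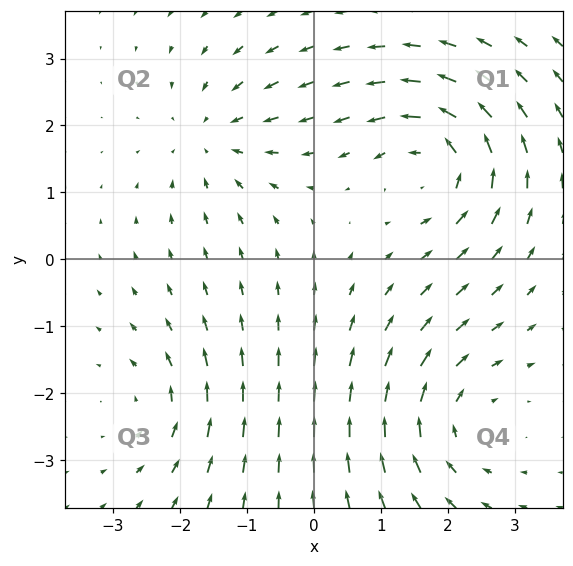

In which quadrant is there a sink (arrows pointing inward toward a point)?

The sink sits at approximately (-1.5, 1.8), which lies in quadrant Q2. The divergence there is about -3, negative as expected for a sink.

Q2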